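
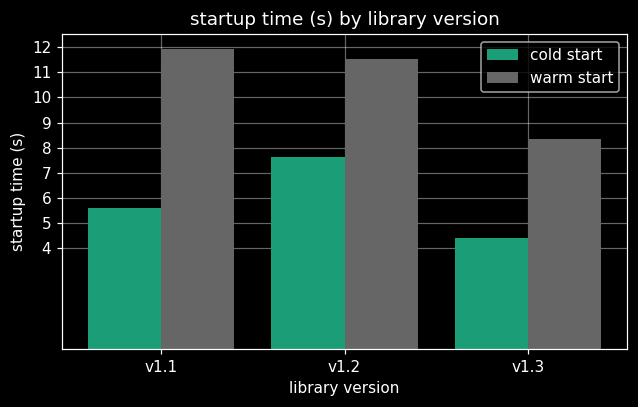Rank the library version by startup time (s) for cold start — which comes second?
v1.1

Top 3 for cold start: v1.2 ≈ 8, v1.1 ≈ 6, v1.3 ≈ 4.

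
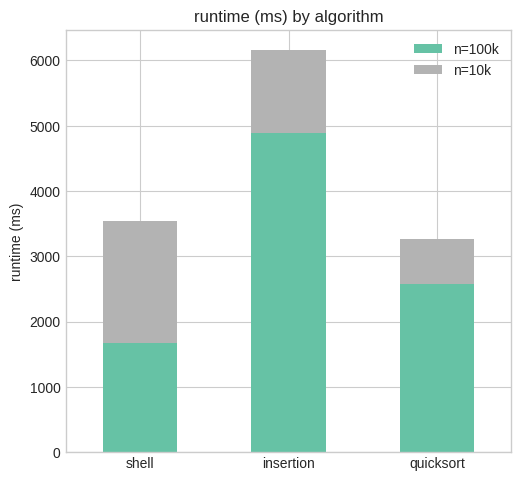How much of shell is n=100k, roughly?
n=100k top ≈ 2000, bottom ≈ 0; segment ≈ 2000.

≈ 2000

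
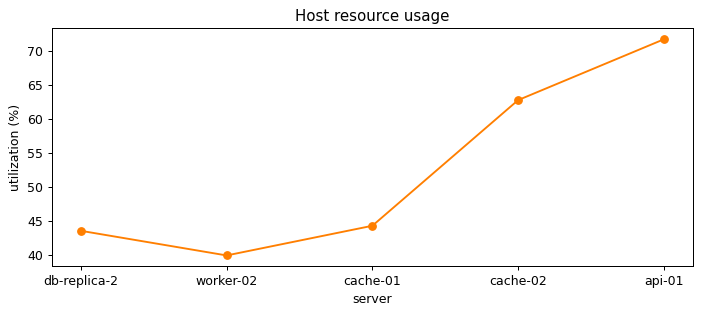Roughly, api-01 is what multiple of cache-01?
api-01 ≈ 70, cache-01 ≈ 45; 70/45 ≈ 1.56.

≈ 1.56×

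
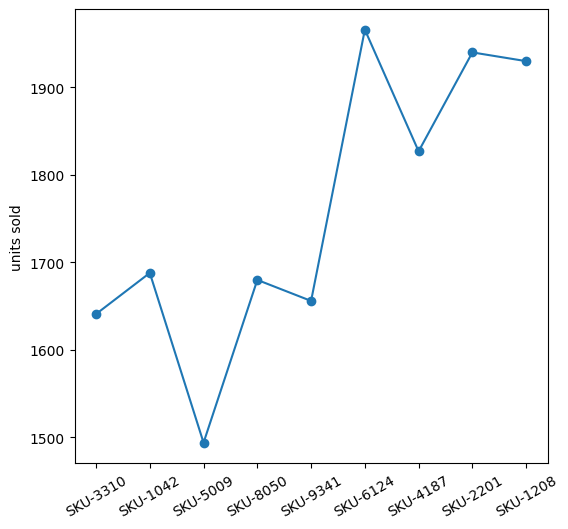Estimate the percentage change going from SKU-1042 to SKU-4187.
SKU-1042 ≈ 1700, SKU-4187 ≈ 1850; (1850 − 1700) / 1700 ≈ +8.8%.

≈ +8.8%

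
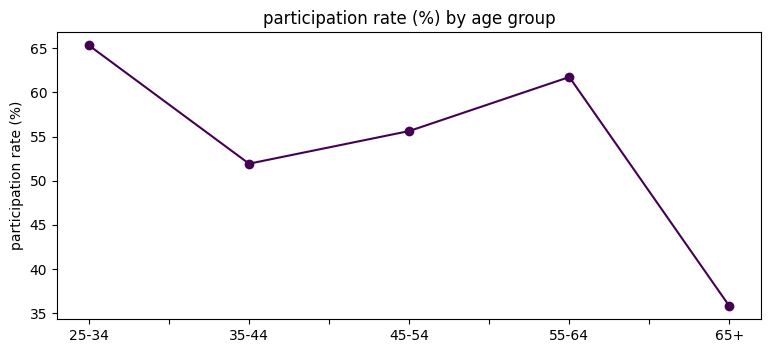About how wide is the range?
≈ 30

Max 25-34 ≈ 65, min 65+ ≈ 35; range ≈ 30.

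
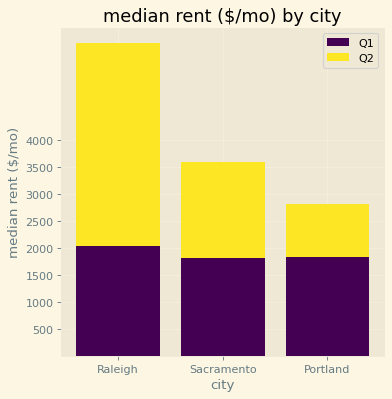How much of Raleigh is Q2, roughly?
Q2 top ≈ 6000, bottom ≈ 2000; segment ≈ 4000.

≈ 4000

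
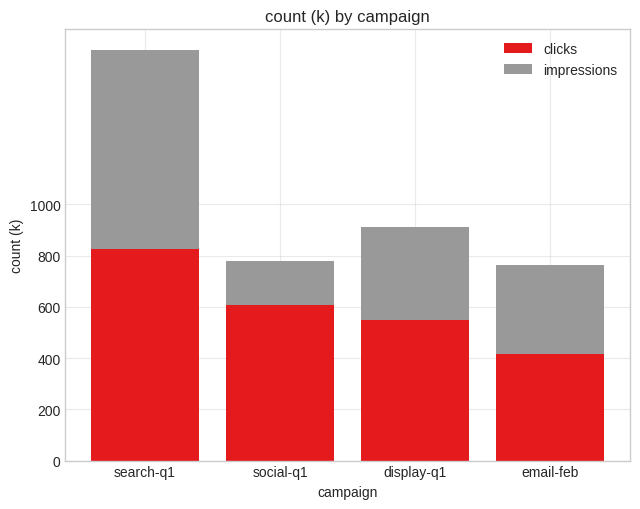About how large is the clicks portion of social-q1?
clicks top ≈ 600, bottom ≈ 0; segment ≈ 600.

≈ 600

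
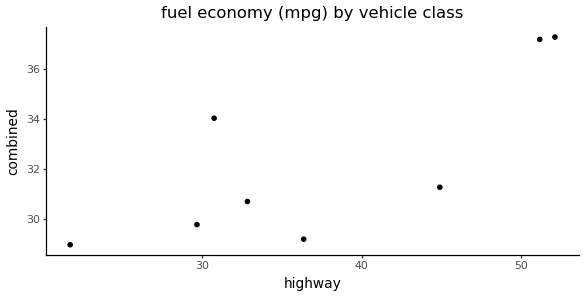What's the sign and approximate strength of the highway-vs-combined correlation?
positive, strong

Points are positively correlated; strong (|r| ≈ 0.8).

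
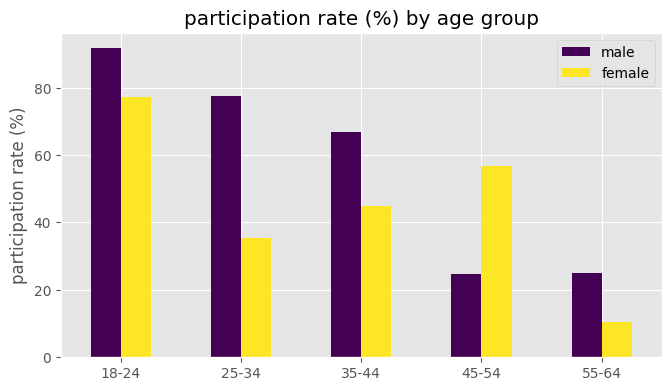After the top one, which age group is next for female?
45-54

Top 3 for female: 18-24 ≈ 80, 45-54 ≈ 60, 35-44 ≈ 40.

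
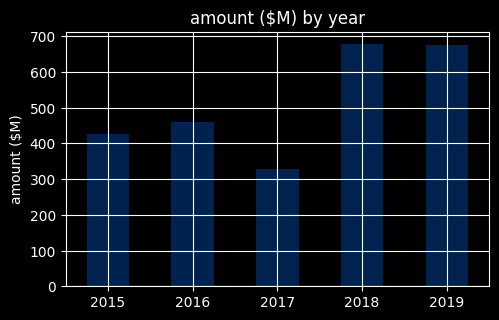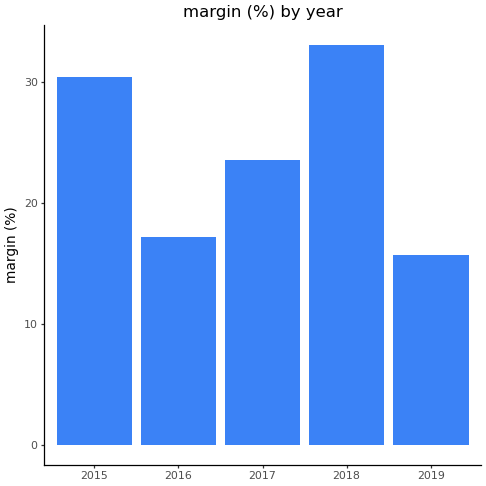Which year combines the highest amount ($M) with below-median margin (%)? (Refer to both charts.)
2019

Chart 2 median margin (%) ≈ 25; below-median years: 2016, 2019. Among those, 2019 has the highest amount ($M) (≈ 700).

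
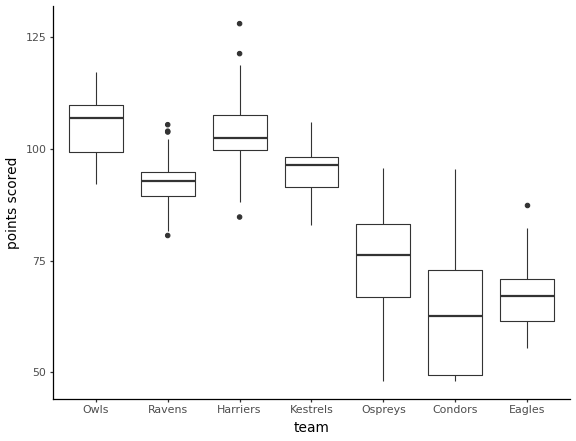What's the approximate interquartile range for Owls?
≈ 10

Q3 ≈ 110, Q1 ≈ 100; IQR ≈ 10.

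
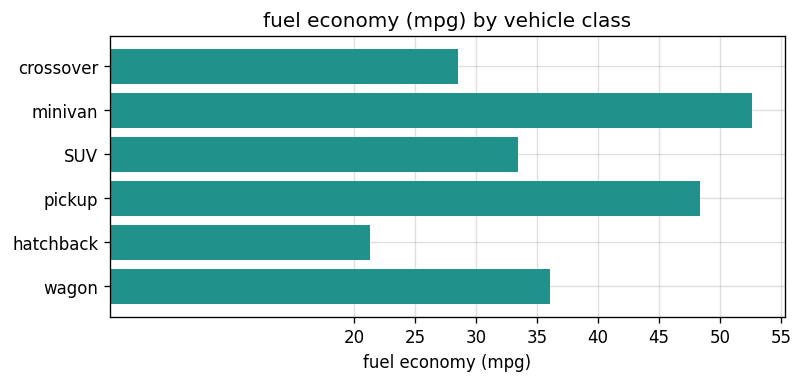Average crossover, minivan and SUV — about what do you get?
≈ 40

(30 + 55 + 35) / 3 ≈ 40.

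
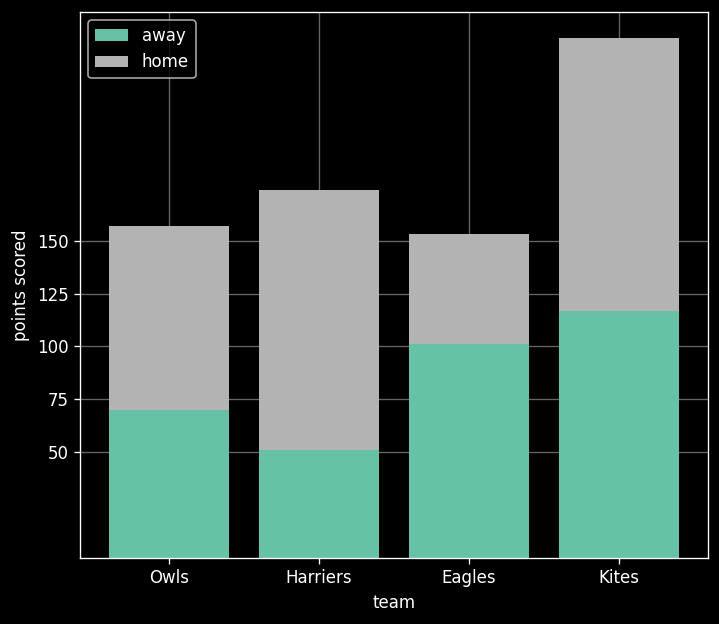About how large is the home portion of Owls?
home top ≈ 150, bottom ≈ 75; segment ≈ 75.

≈ 75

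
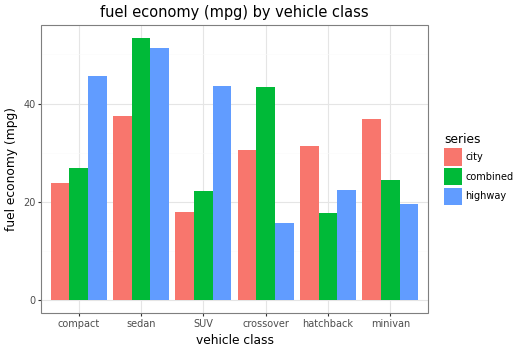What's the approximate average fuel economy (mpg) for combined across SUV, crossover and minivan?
≈ 30

(20 + 45 + 25) / 3 ≈ 30.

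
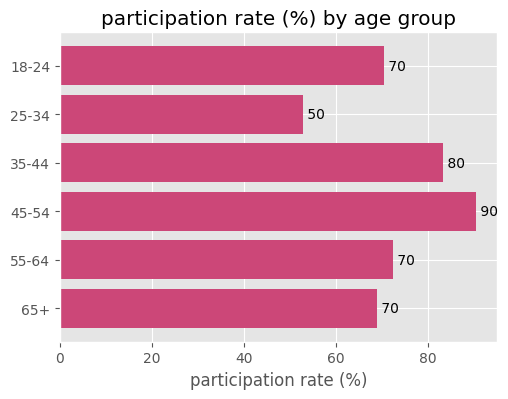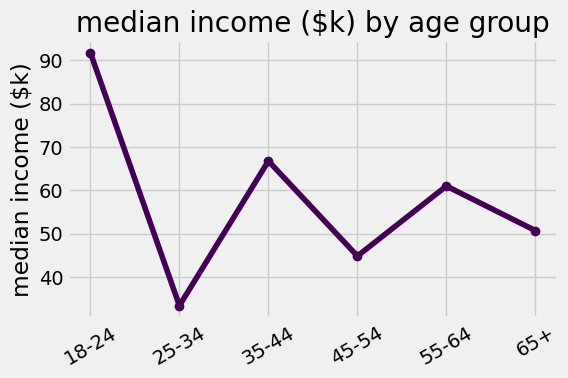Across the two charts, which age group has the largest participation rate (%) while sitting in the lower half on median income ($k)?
45-54

Chart 2 median median income ($k) ≈ 60; below-median age groups: 25-34, 45-54, 65+. Among those, 45-54 has the highest participation rate (%) (≈ 90).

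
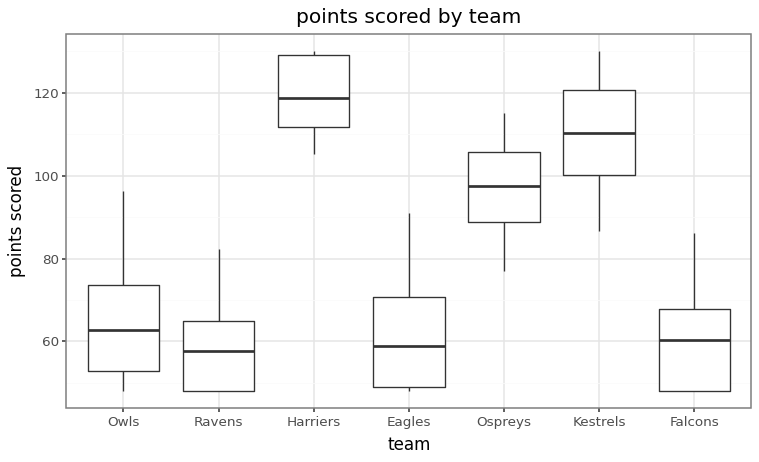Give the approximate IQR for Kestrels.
Q3 ≈ 120, Q1 ≈ 100; IQR ≈ 20.

≈ 20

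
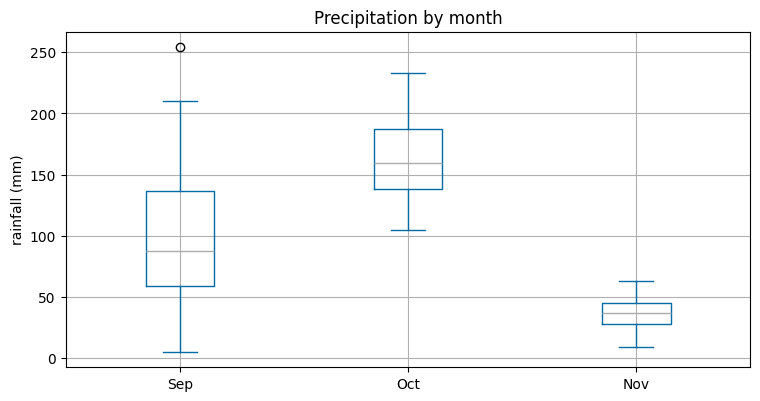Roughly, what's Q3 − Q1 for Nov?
≈ 20

Q3 ≈ 50, Q1 ≈ 30; IQR ≈ 20.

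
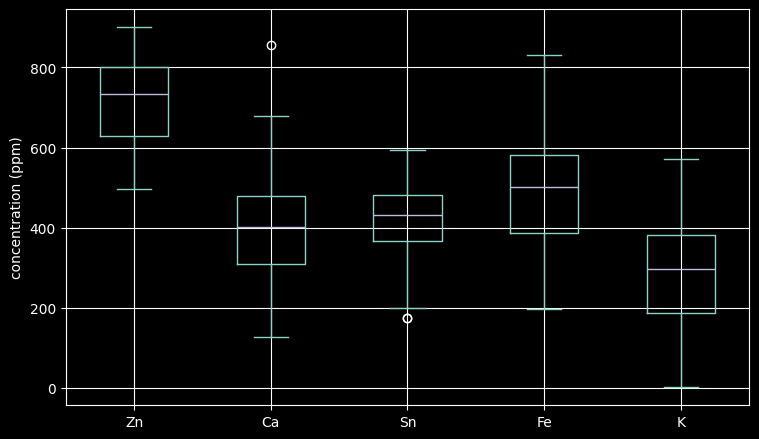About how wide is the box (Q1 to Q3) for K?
Q3 ≈ 400, Q1 ≈ 200; IQR ≈ 200.

≈ 200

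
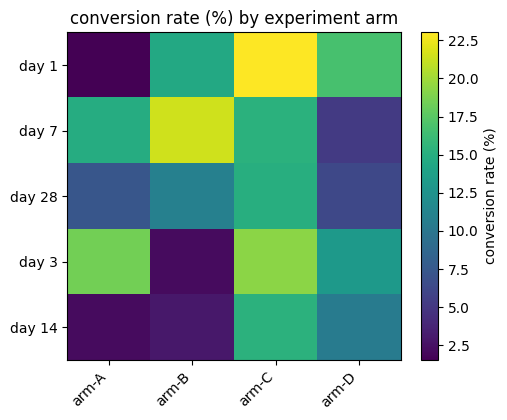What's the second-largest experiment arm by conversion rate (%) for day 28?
arm-B

Top 3 for day 28: arm-C ≈ 16, arm-B ≈ 10, arm-A ≈ 8.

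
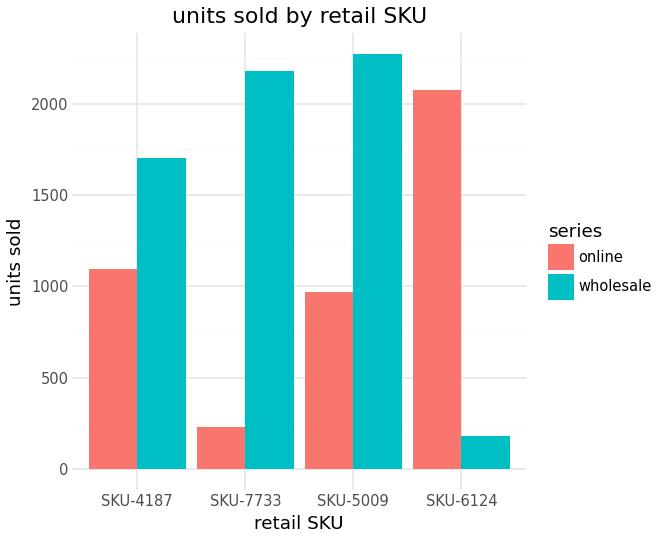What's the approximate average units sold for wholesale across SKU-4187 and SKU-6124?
(1800 + 200) / 2 ≈ 1000.

≈ 1000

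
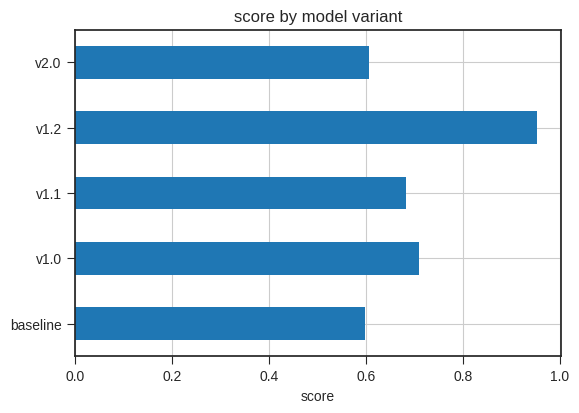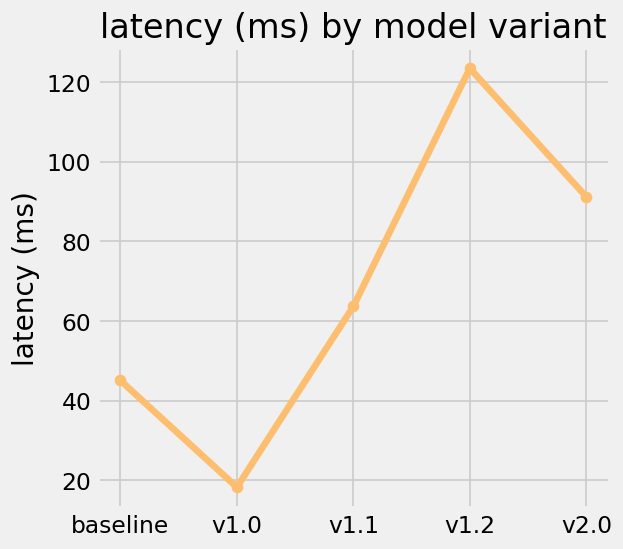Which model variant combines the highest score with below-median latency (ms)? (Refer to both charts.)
Chart 2 median latency (ms) ≈ 60; below-median model variants: baseline, v1.0. Among those, v1.0 has the highest score (≈ 0.7).

v1.0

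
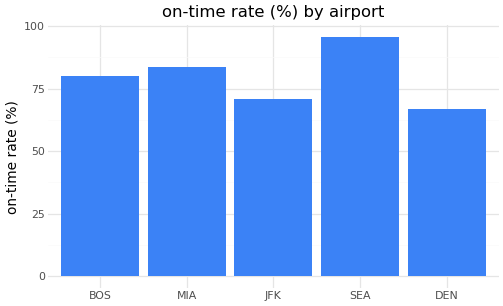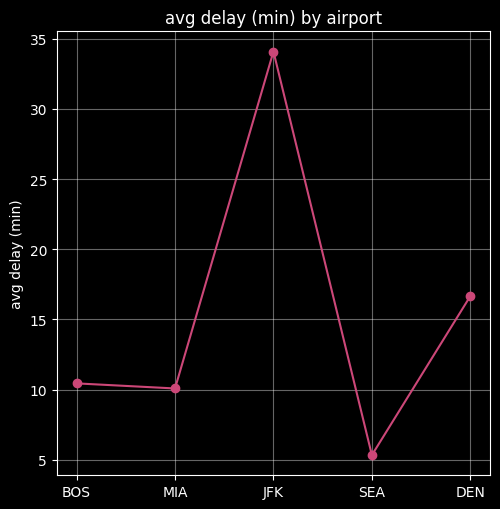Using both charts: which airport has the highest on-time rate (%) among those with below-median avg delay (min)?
Chart 2 median avg delay (min) ≈ 10; below-median airports: MIA, SEA. Among those, SEA has the highest on-time rate (%) (≈ 100).

SEA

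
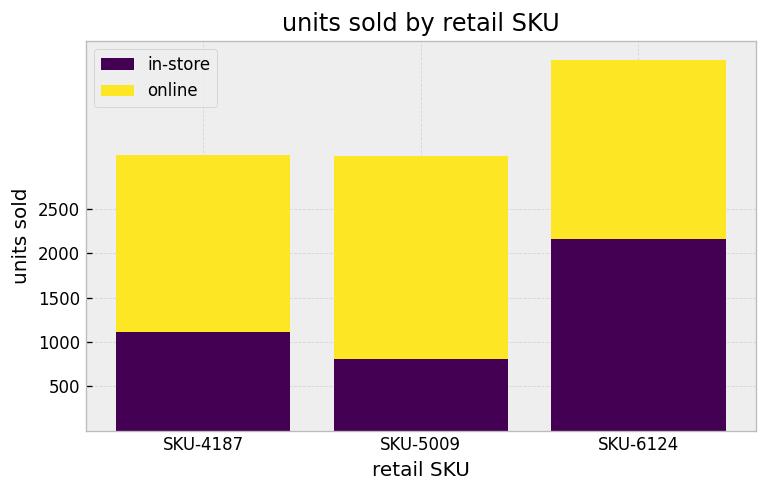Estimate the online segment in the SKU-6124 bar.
online top ≈ 4000, bottom ≈ 2000; segment ≈ 2000.

≈ 2000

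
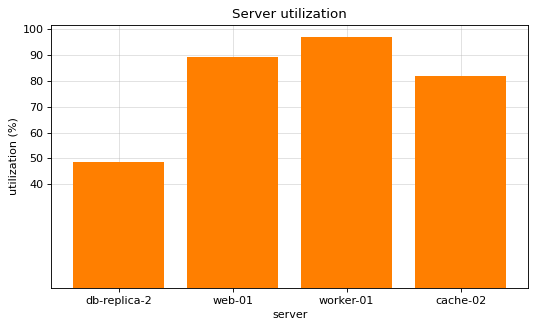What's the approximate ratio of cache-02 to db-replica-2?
cache-02 ≈ 80, db-replica-2 ≈ 50; 80/50 ≈ 1.6.

≈ 1.6×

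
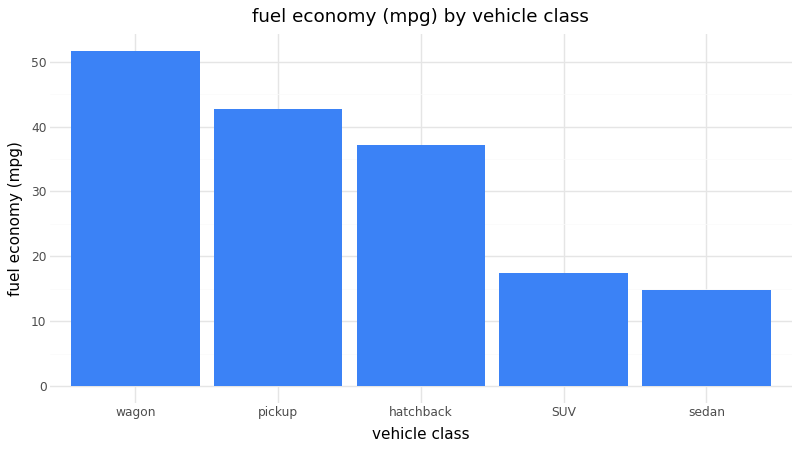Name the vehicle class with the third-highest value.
Top 4: wagon ≈ 50, pickup ≈ 45, hatchback ≈ 35, SUV ≈ 15.

hatchback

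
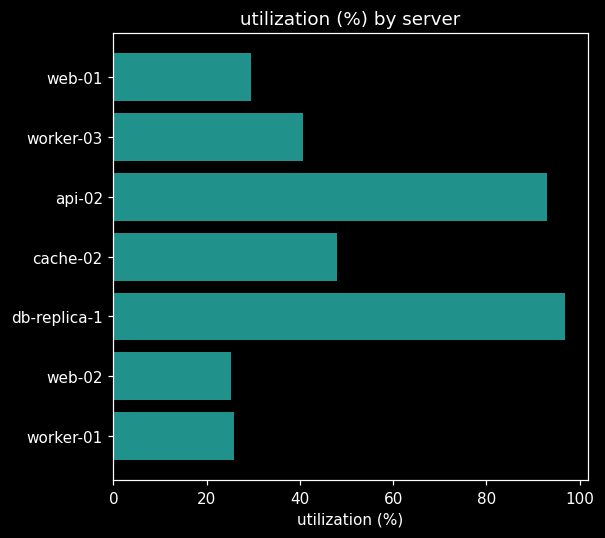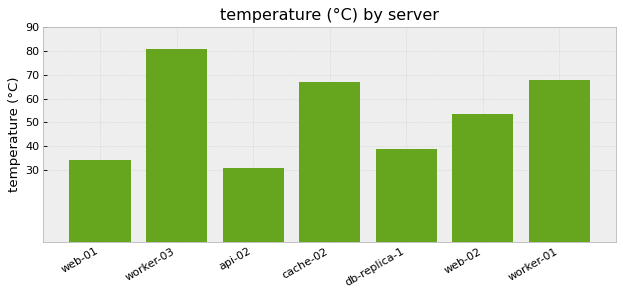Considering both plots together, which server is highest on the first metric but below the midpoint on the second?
db-replica-1

Chart 2 median temperature (°C) ≈ 50; below-median servers: web-01, api-02, db-replica-1. Among those, db-replica-1 has the highest utilization (%) (≈ 100).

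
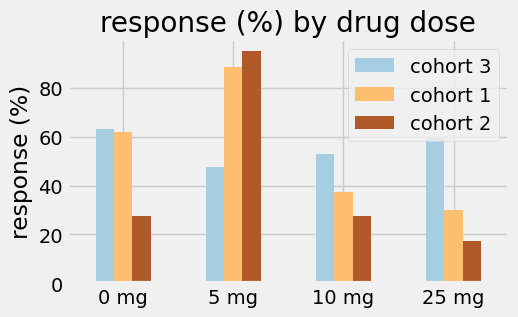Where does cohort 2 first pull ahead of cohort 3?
5 mg

0 mg: cohort 2 ≈ 30 vs cohort 3 ≈ 60 (not yet); 5 mg: cohort 2 ≈ 100 vs cohort 3 ≈ 50 (first crossover).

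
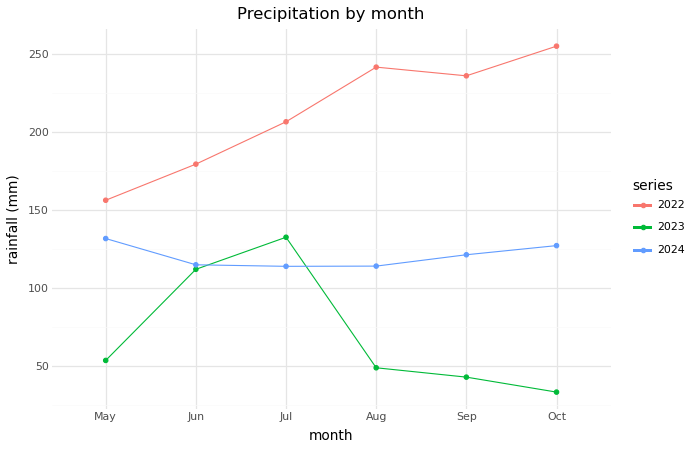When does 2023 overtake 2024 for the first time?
Jul

Jun: 2023 ≈ 120 vs 2024 ≈ 120 (not yet); Jul: 2023 ≈ 140 vs 2024 ≈ 120 (first crossover).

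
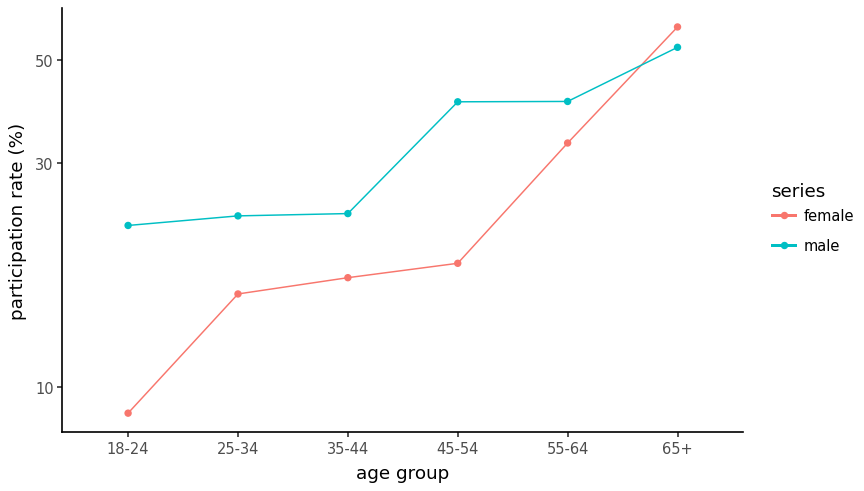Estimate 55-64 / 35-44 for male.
≈ 1.6×

55-64 ≈ 40, 35-44 ≈ 25; 40/25 ≈ 1.6.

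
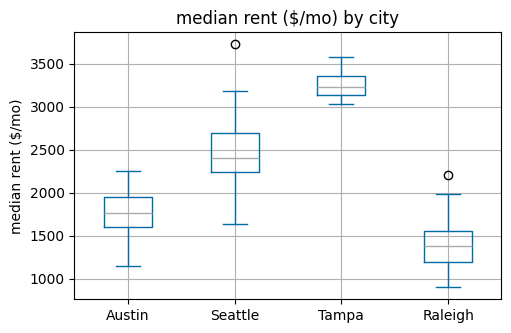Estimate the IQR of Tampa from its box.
Q3 ≈ 3400, Q1 ≈ 3200; IQR ≈ 200.

≈ 200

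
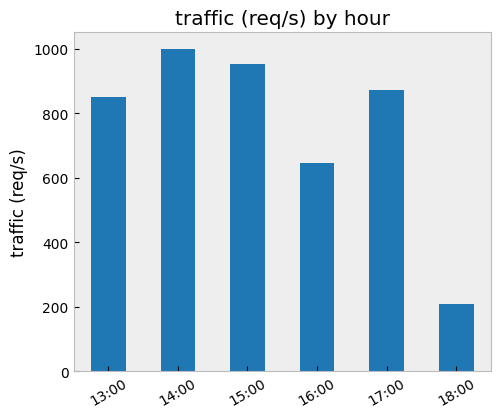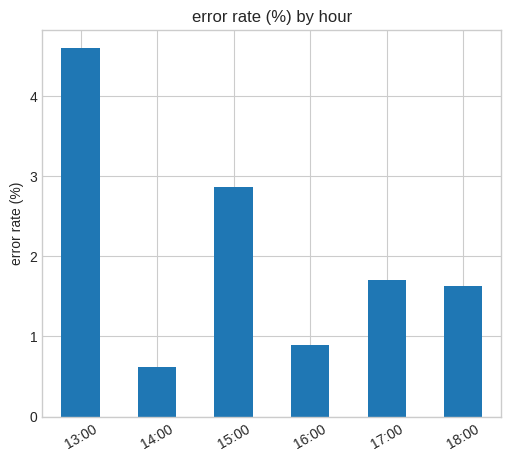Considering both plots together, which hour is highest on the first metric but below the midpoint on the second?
Chart 2 median error rate (%) ≈ 1.5; below-median hours: 14:00, 16:00, 18:00. Among those, 14:00 has the highest traffic (req/s) (≈ 1000).

14:00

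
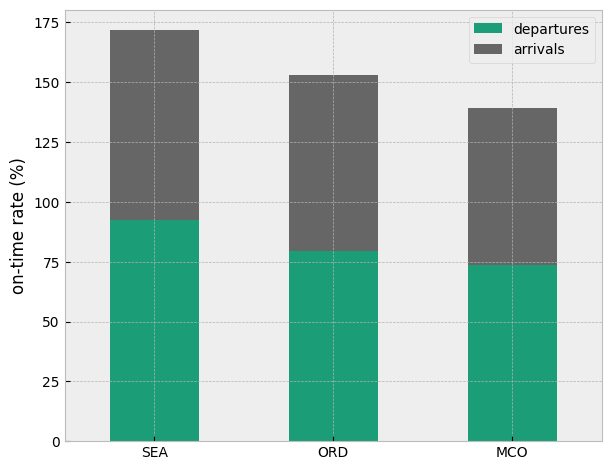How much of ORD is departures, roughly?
≈ 80

departures top ≈ 80, bottom ≈ 0; segment ≈ 80.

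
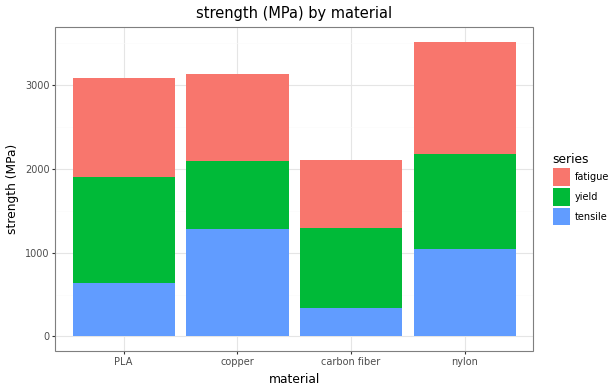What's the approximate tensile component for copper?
tensile top ≈ 1500, bottom ≈ 0; segment ≈ 1500.

≈ 1500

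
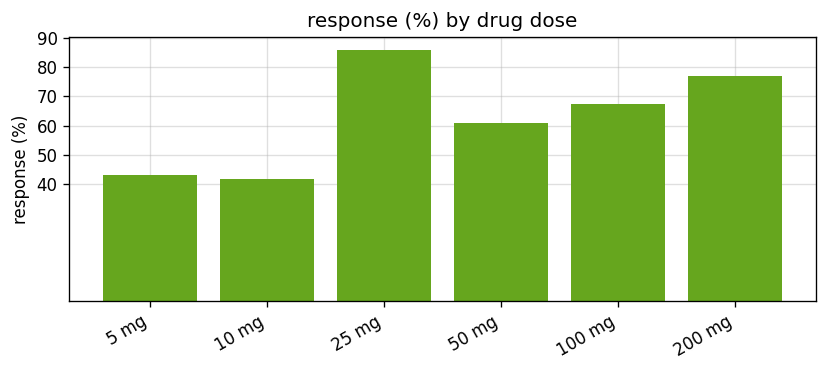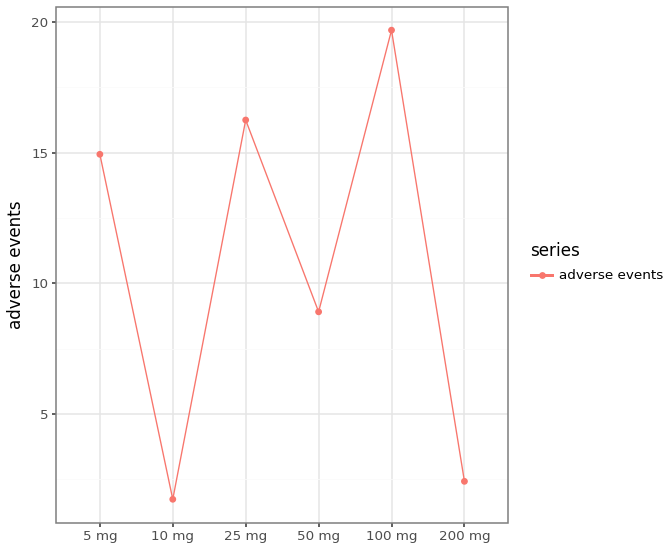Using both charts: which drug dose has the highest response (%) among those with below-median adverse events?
Chart 2 median adverse events ≈ 12; below-median drug doses: 10 mg, 50 mg, 200 mg. Among those, 200 mg has the highest response (%) (≈ 80).

200 mg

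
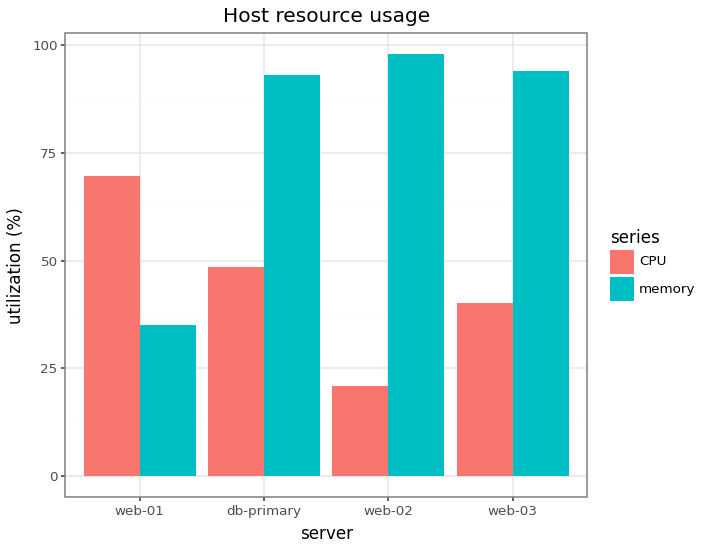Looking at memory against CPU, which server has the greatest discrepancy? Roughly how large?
web-02, ≈ 80 %

web-02: memory ≈ 100, CPU ≈ 20 → gap ≈ 80. Next-largest (web-03) is only ≈ 50.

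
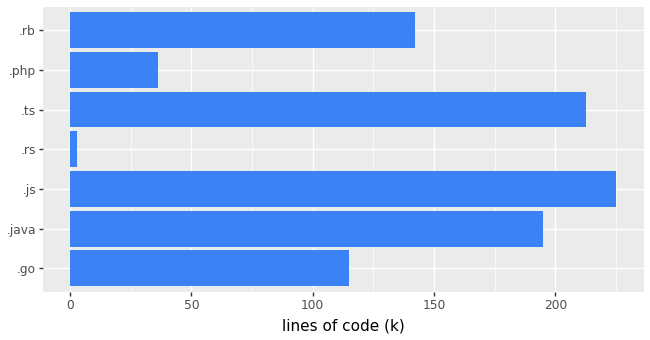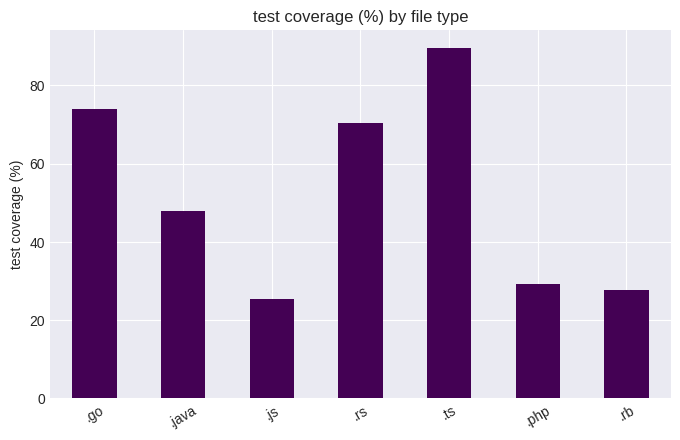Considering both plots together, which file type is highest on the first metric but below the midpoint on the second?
Chart 2 median test coverage (%) ≈ 50; below-median file types: .js, .php, .rb. Among those, .js has the highest lines of code (k) (≈ 225).

.js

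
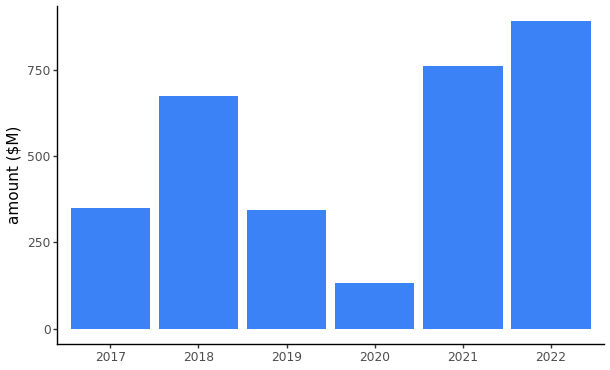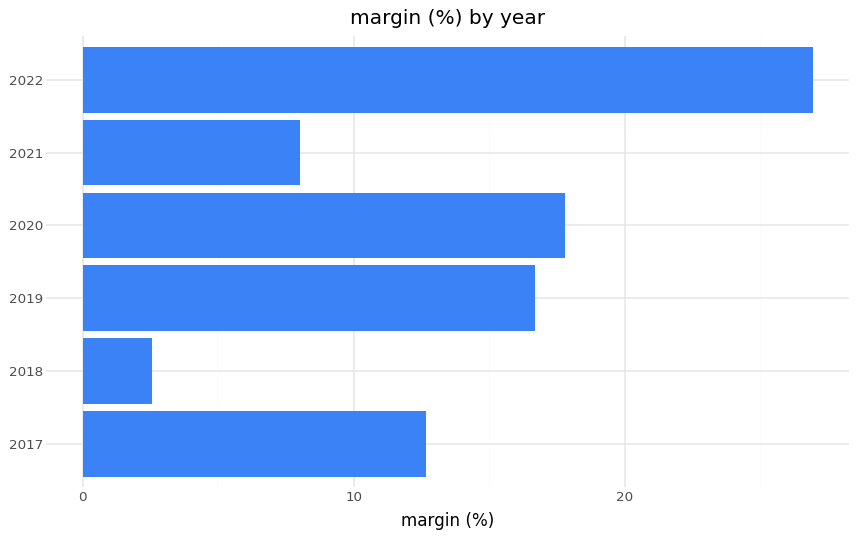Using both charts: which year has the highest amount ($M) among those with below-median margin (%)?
Chart 2 median margin (%) ≈ 15; below-median years: 2017, 2018, 2021. Among those, 2021 has the highest amount ($M) (≈ 800).

2021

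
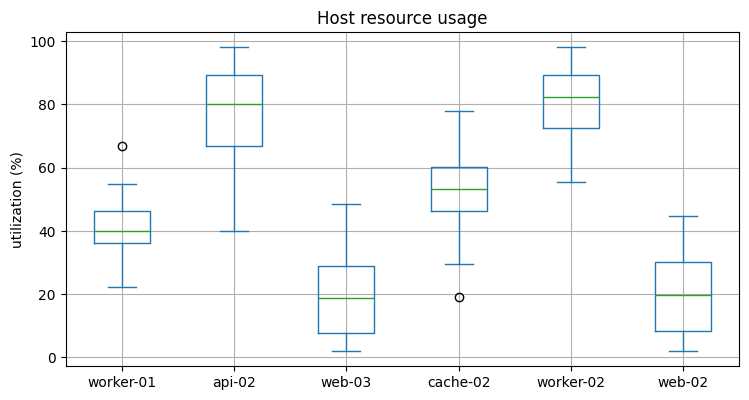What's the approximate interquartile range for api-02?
≈ 20

Q3 ≈ 90, Q1 ≈ 70; IQR ≈ 20.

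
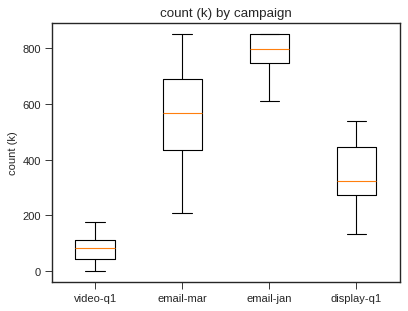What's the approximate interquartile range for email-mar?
Q3 ≈ 700, Q1 ≈ 400; IQR ≈ 300.

≈ 300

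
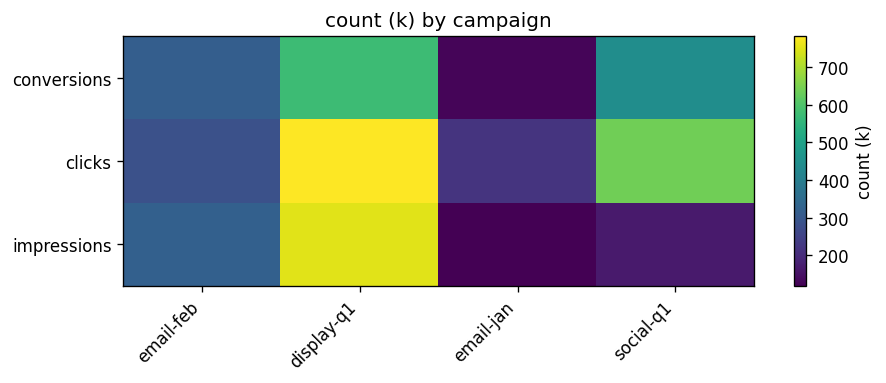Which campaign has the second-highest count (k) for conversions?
social-q1

Top 3 for conversions: display-q1 ≈ 600, social-q1 ≈ 400, email-feb ≈ 300.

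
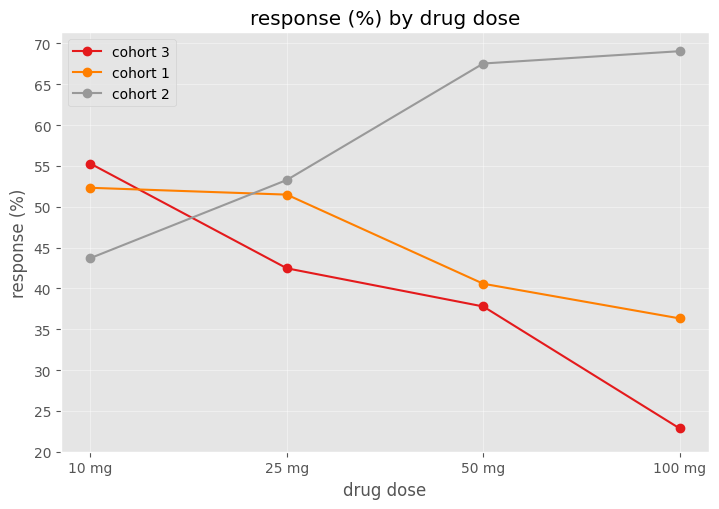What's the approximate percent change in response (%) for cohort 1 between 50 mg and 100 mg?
50 mg ≈ 40, 100 mg ≈ 35; (35 − 40) / 40 ≈ -12.5%.

≈ -12.5%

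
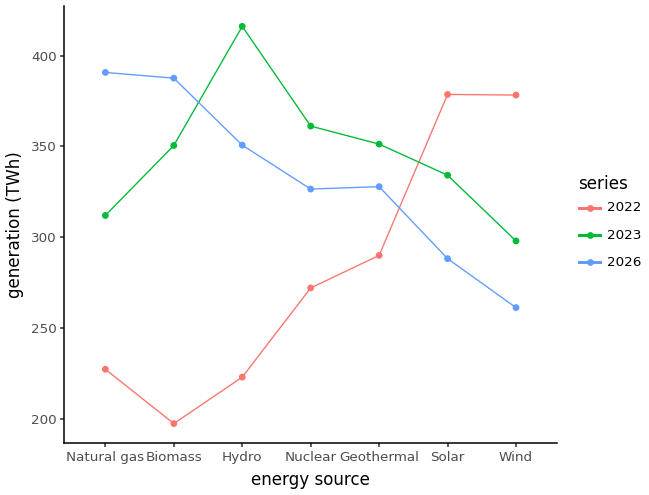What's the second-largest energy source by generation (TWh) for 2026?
Top 3 for 2026: Natural gas ≈ 400, Biomass ≈ 380, Hydro ≈ 360.

Biomass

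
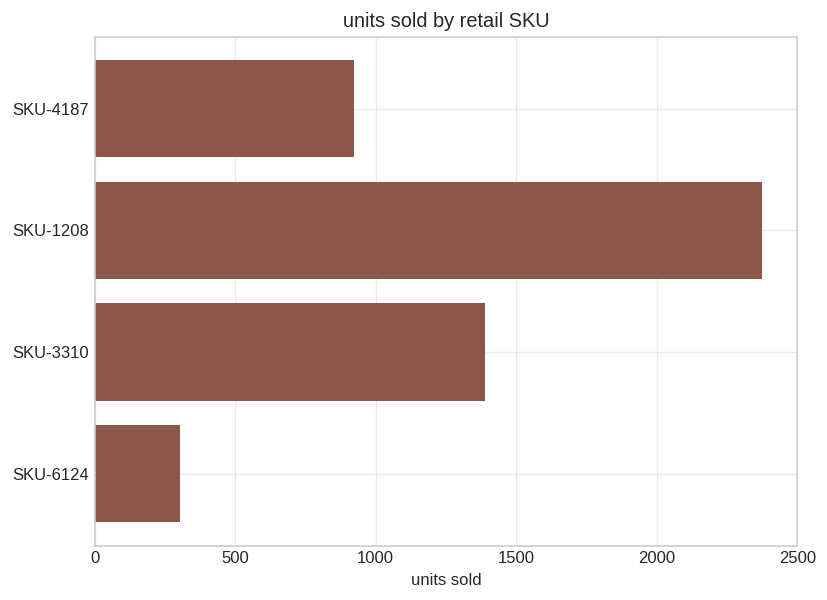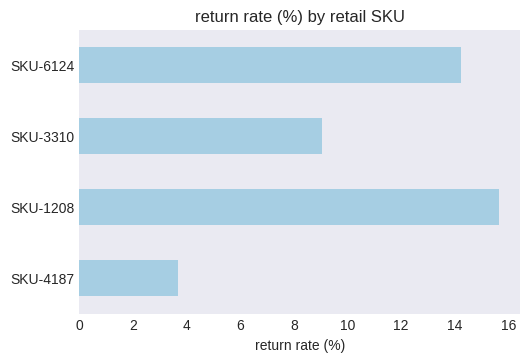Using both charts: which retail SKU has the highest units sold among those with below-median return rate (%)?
SKU-3310

Chart 2 median return rate (%) ≈ 12; below-median retail SKUs: SKU-4187, SKU-3310. Among those, SKU-3310 has the highest units sold (≈ 1500).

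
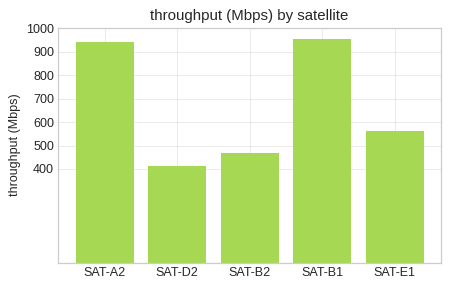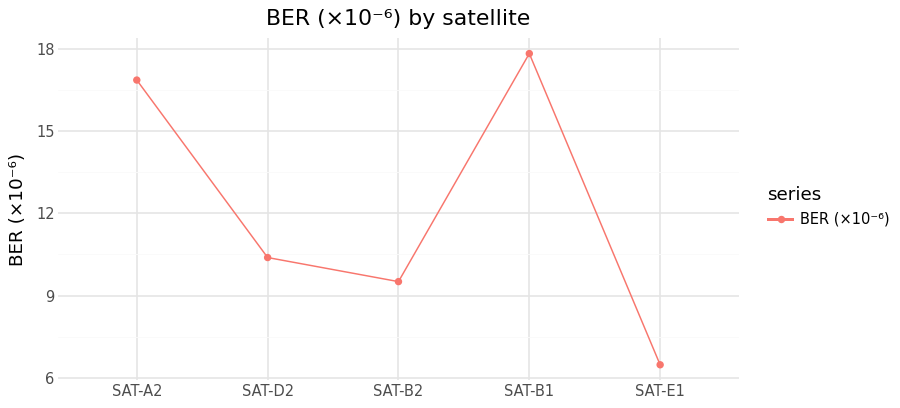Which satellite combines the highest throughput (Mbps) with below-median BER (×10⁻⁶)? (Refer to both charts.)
SAT-E1

Chart 2 median BER (×10⁻⁶) ≈ 10; below-median satellites: SAT-B2, SAT-E1. Among those, SAT-E1 has the highest throughput (Mbps) (≈ 600).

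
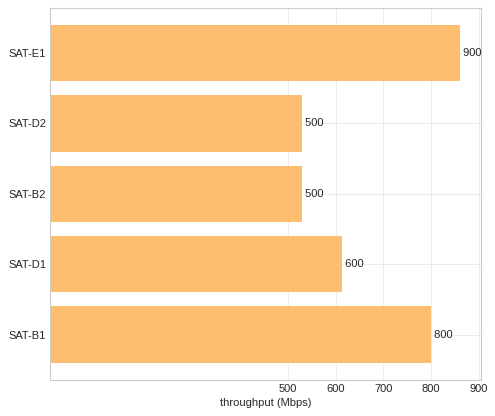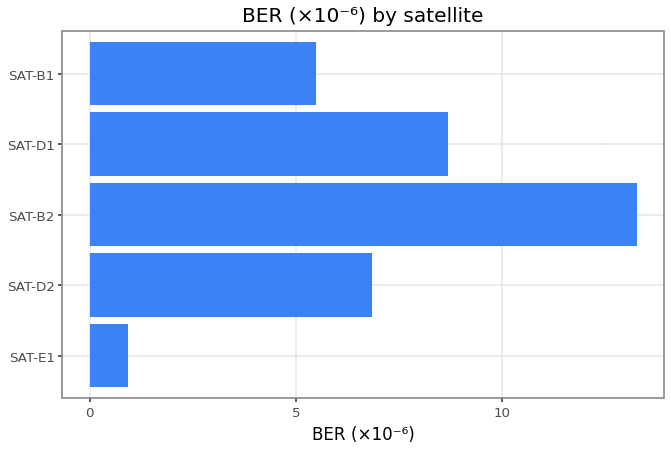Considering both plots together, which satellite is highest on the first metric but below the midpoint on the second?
SAT-E1

Chart 2 median BER (×10⁻⁶) ≈ 6; below-median satellites: SAT-E1, SAT-B1. Among those, SAT-E1 has the highest throughput (Mbps) (≈ 900).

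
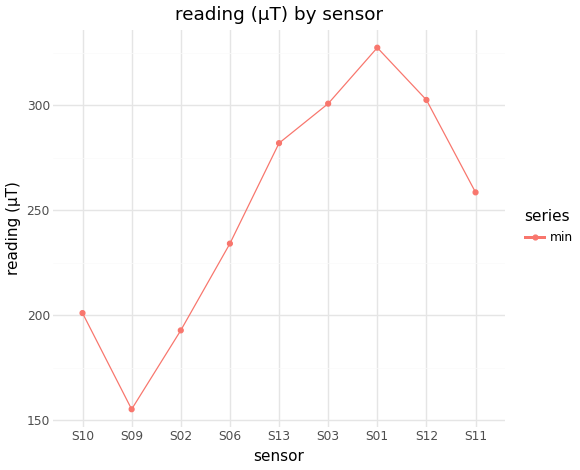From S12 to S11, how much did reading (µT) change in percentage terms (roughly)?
≈ -13.3%

S12 ≈ 300, S11 ≈ 260; (260 − 300) / 300 ≈ -13.3%.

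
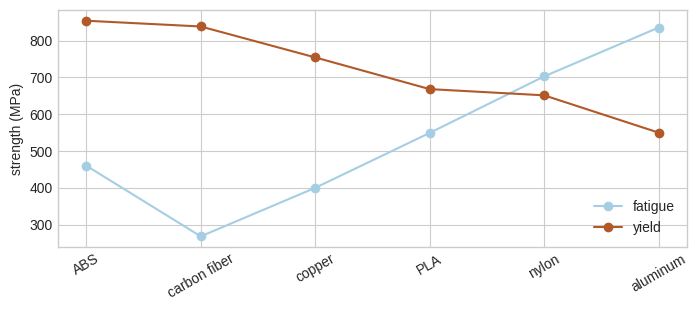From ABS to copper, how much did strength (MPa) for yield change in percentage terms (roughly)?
ABS ≈ 850, copper ≈ 750; (750 − 850) / 850 ≈ -11.8%.

≈ -11.8%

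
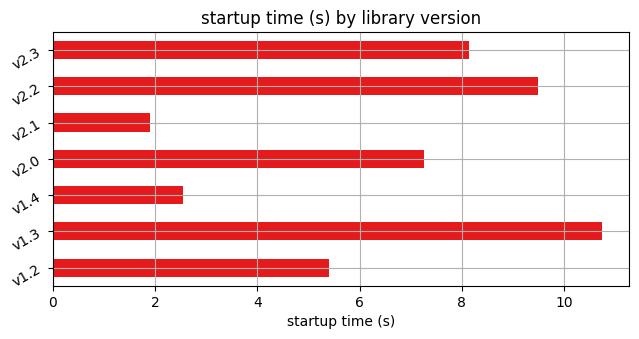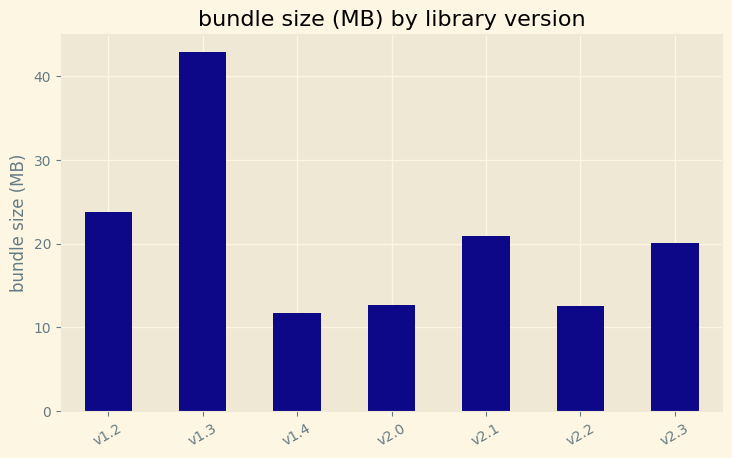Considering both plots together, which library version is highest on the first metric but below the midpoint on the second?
Chart 2 median bundle size (MB) ≈ 20; below-median library versions: v1.4, v2.0, v2.2. Among those, v2.2 has the highest startup time (s) (≈ 9).

v2.2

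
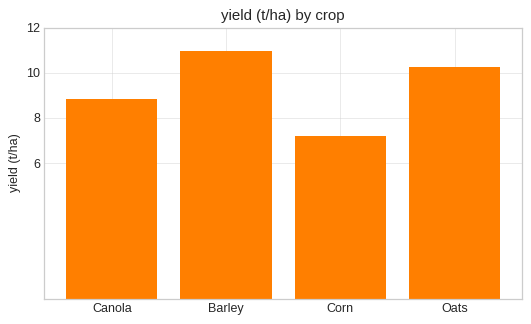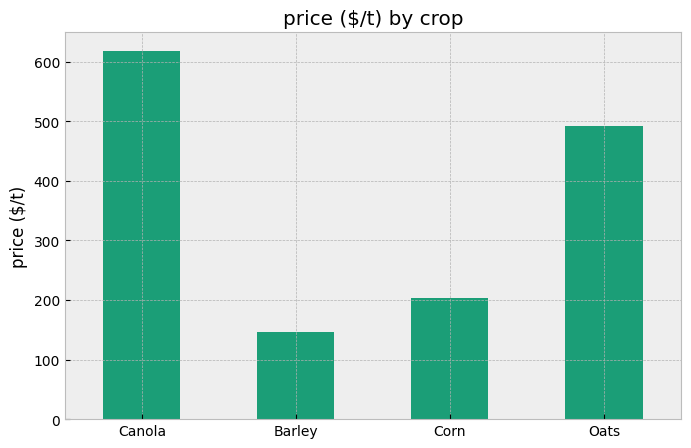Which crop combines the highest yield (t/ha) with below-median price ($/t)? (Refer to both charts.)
Chart 2 median price ($/t) ≈ 300; below-median crops: Barley, Corn. Among those, Barley has the highest yield (t/ha) (≈ 10).

Barley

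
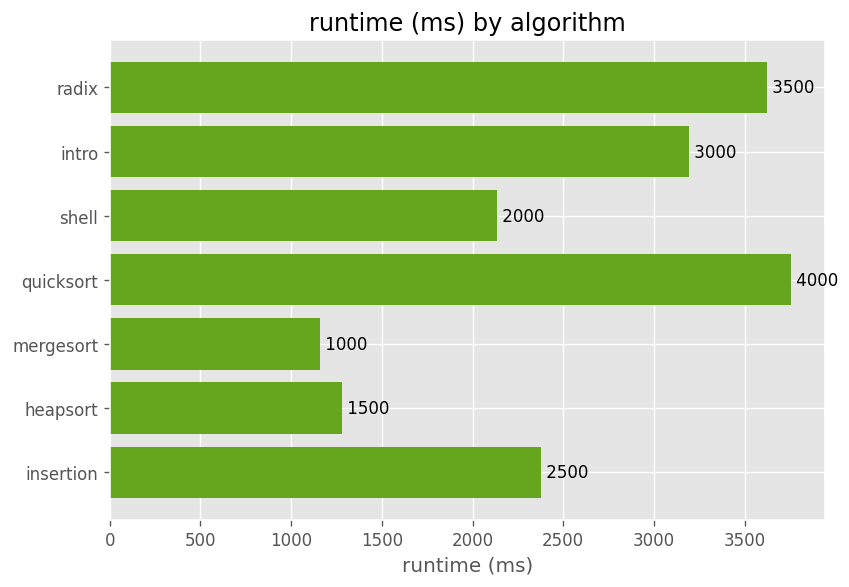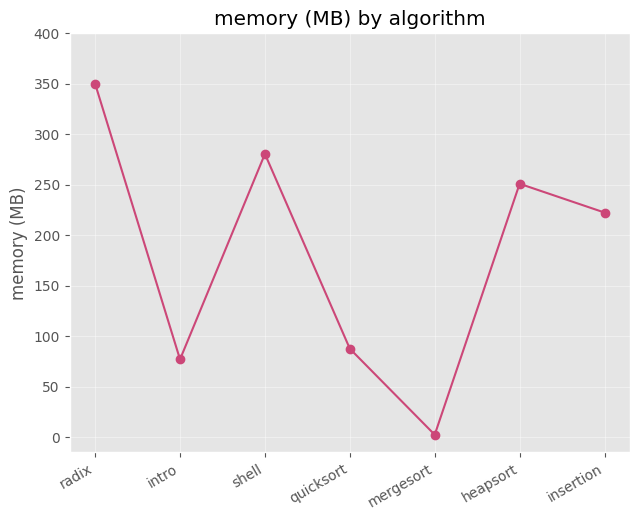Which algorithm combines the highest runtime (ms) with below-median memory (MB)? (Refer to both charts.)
Chart 2 median memory (MB) ≈ 200; below-median algorithms: intro, quicksort, mergesort. Among those, quicksort has the highest runtime (ms) (≈ 4000).

quicksort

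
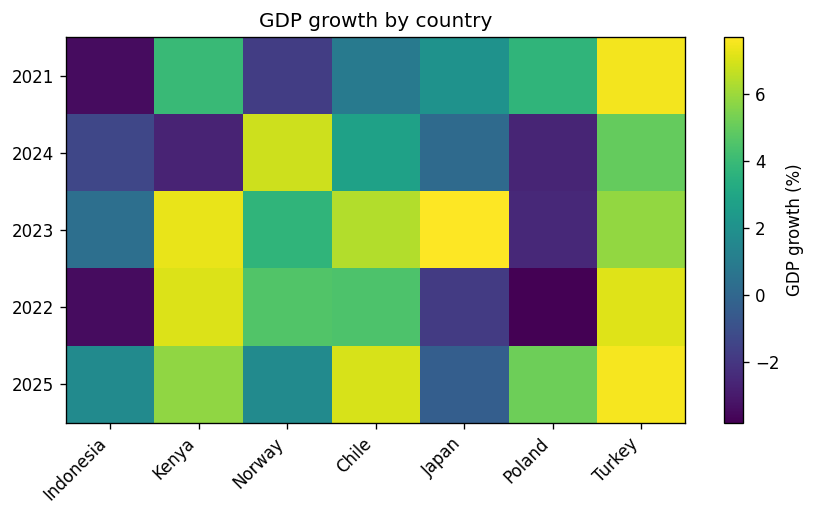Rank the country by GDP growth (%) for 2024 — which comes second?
Turkey

Top 3 for 2024: Norway ≈ 7, Turkey ≈ 5, Chile ≈ 3.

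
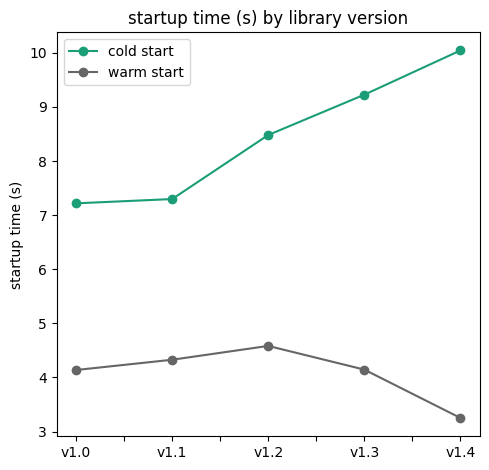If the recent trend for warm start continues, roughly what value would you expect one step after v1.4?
Last three: 5, 4, 3 → slope ≈ -1/step → next ≈ 2.

≈ 2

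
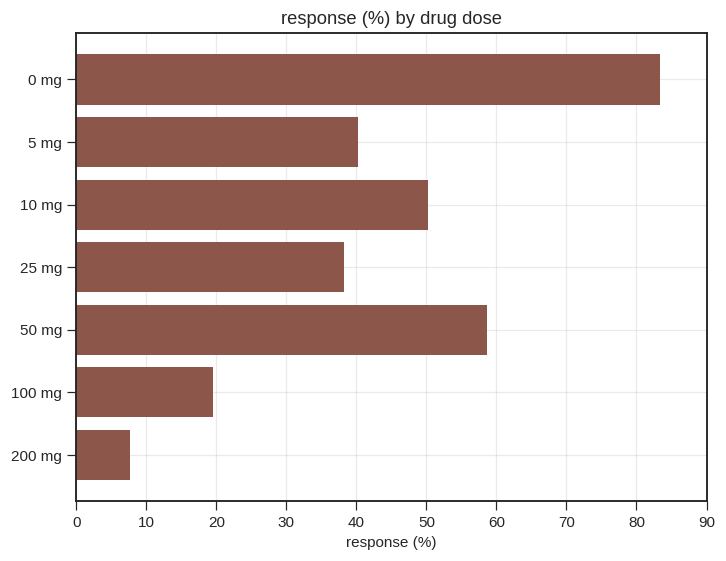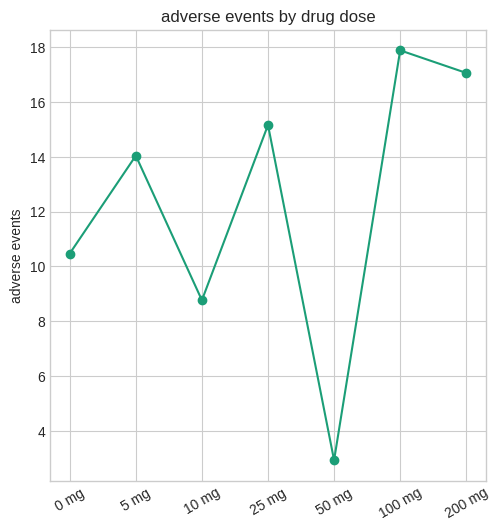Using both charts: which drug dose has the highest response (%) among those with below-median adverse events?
0 mg

Chart 2 median adverse events ≈ 14; below-median drug doses: 0 mg, 10 mg, 50 mg. Among those, 0 mg has the highest response (%) (≈ 80).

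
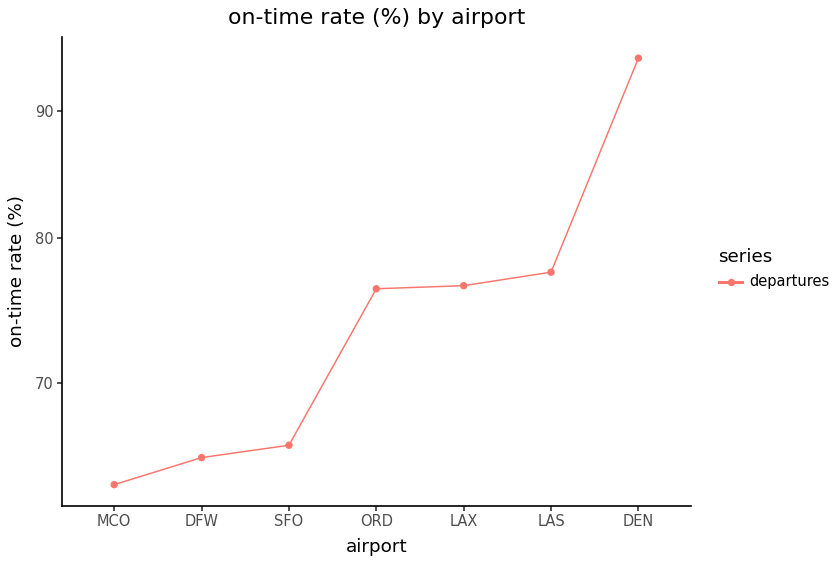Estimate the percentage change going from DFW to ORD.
DFW ≈ 65, ORD ≈ 75; (75 − 65) / 65 ≈ +15.4%.

≈ +15.4%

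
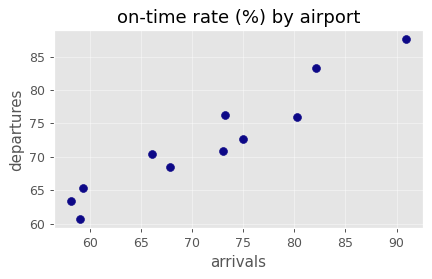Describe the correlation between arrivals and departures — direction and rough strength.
Points are positively correlated; strong (|r| ≈ 1.0).

positive, strong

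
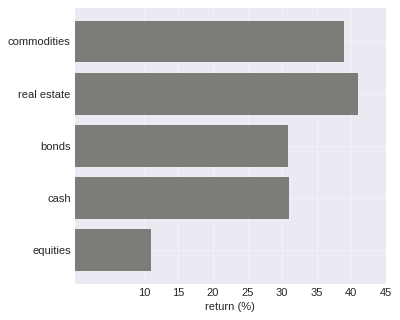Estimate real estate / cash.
real estate ≈ 40, cash ≈ 30; 40/30 ≈ 1.33.

≈ 1.33×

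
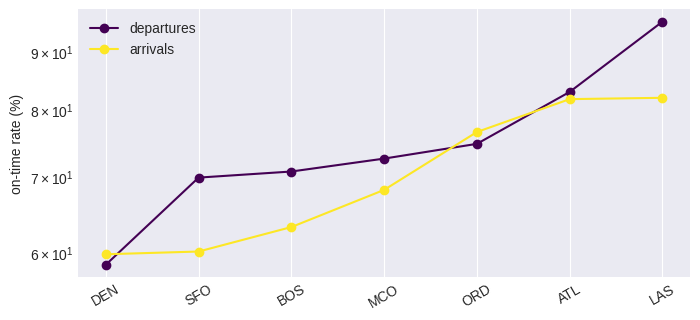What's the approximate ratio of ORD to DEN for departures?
≈ 1.25×

ORD ≈ 75, DEN ≈ 60; 75/60 ≈ 1.25.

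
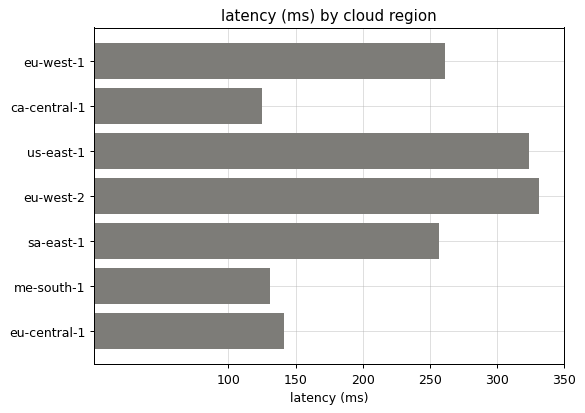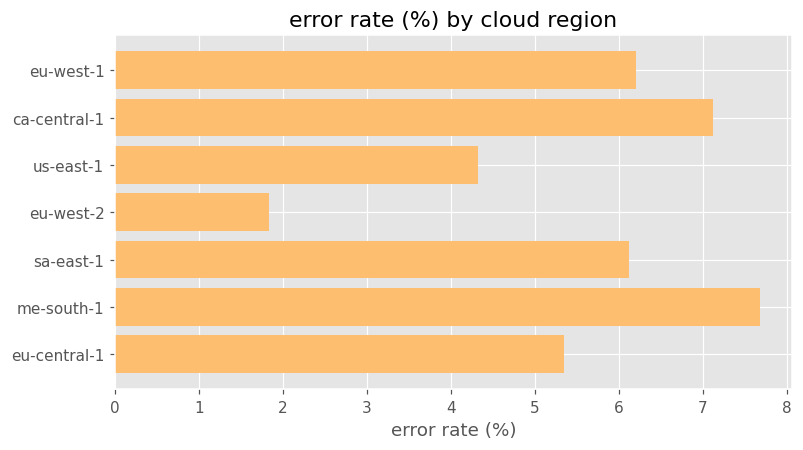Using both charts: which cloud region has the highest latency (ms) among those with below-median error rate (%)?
eu-west-2

Chart 2 median error rate (%) ≈ 6; below-median cloud regions: us-east-1, eu-west-2, eu-central-1. Among those, eu-west-2 has the highest latency (ms) (≈ 350).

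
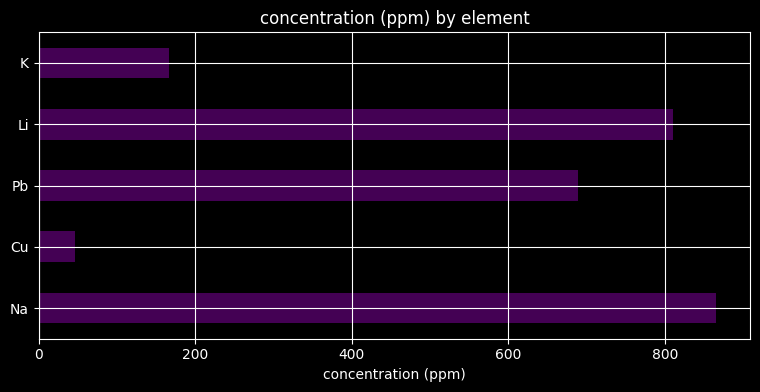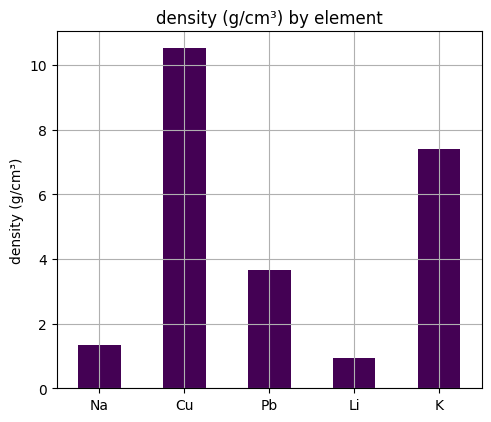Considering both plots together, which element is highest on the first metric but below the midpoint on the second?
Na

Chart 2 median density (g/cm³) ≈ 4; below-median elements: Na, Li. Among those, Na has the highest concentration (ppm) (≈ 900).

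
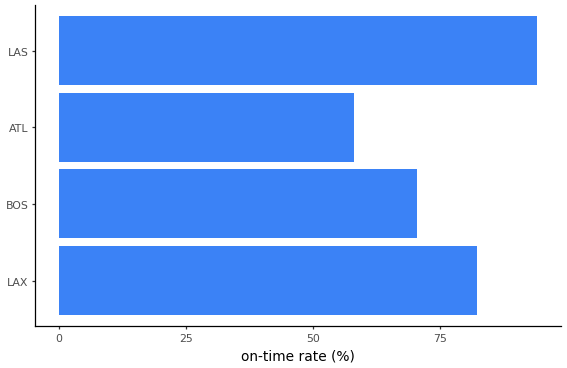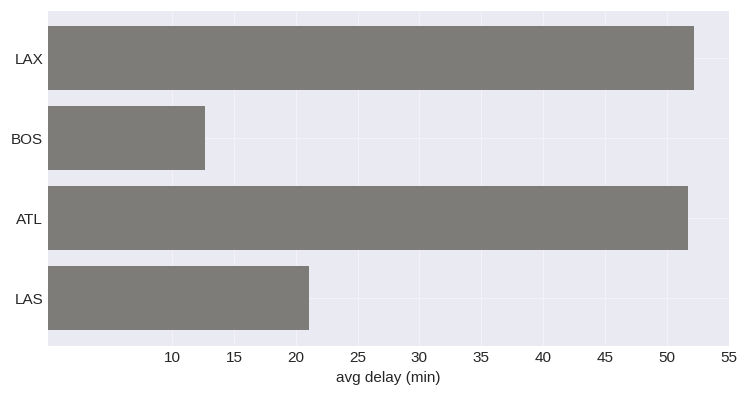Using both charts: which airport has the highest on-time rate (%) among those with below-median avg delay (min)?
LAS

Chart 2 median avg delay (min) ≈ 35; below-median airports: BOS, LAS. Among those, LAS has the highest on-time rate (%) (≈ 90).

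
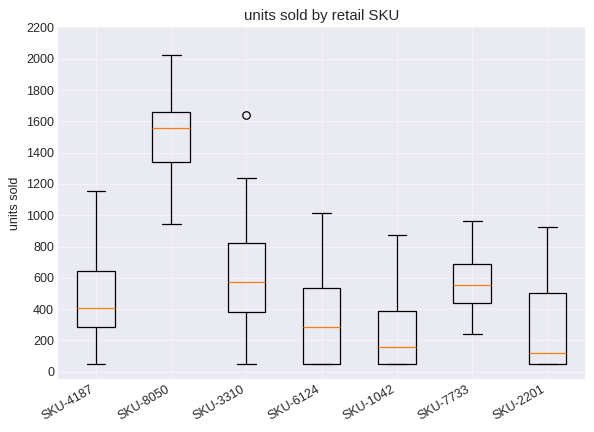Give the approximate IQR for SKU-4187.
≈ 400

Q3 ≈ 600, Q1 ≈ 200; IQR ≈ 400.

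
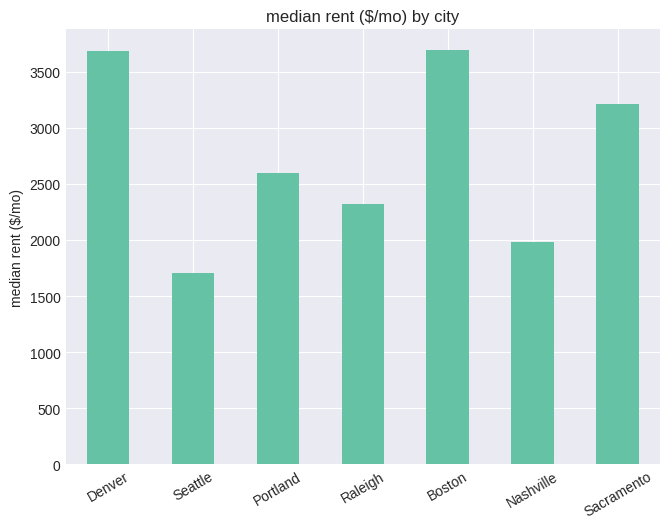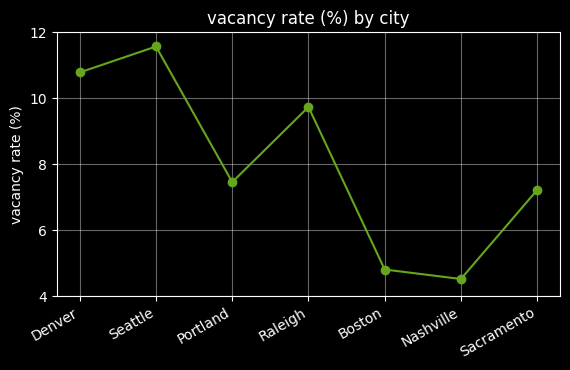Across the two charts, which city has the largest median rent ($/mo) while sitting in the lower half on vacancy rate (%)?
Chart 2 median vacancy rate (%) ≈ 8; below-median cities: Boston, Nashville, Sacramento. Among those, Boston has the highest median rent ($/mo) (≈ 3500).

Boston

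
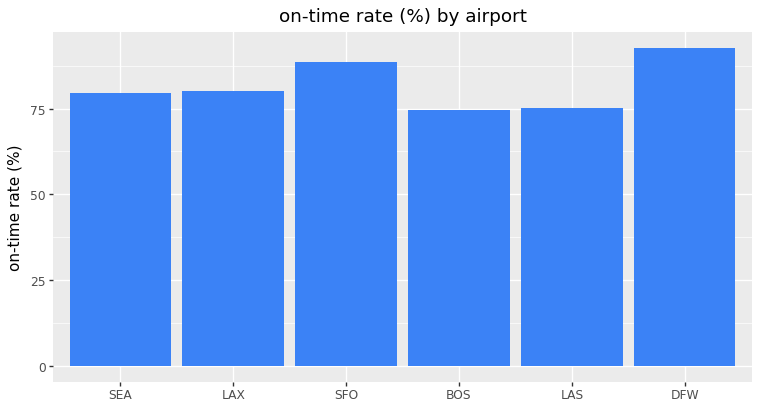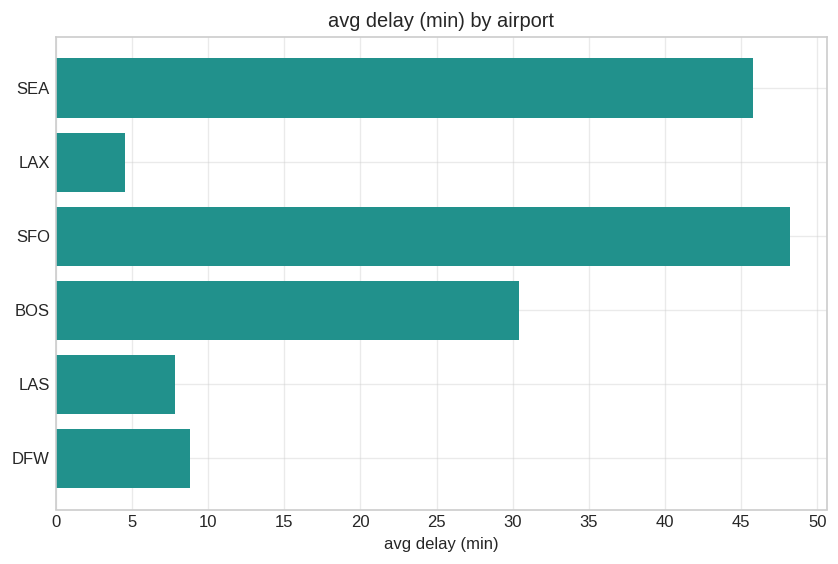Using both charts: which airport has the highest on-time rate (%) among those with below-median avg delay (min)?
Chart 2 median avg delay (min) ≈ 20; below-median airports: LAX, LAS, DFW. Among those, DFW has the highest on-time rate (%) (≈ 90).

DFW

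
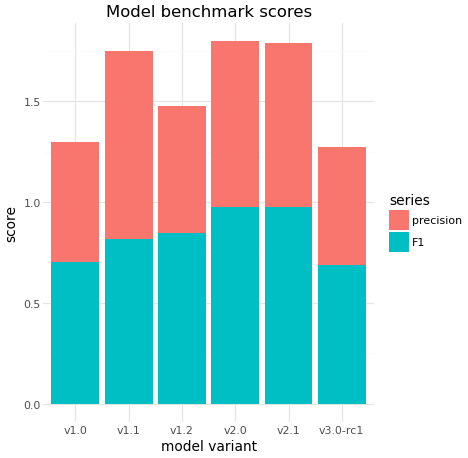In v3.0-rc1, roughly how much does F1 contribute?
F1 top ≈ 0.6, bottom ≈ 0.0; segment ≈ 0.6.

≈ 0.6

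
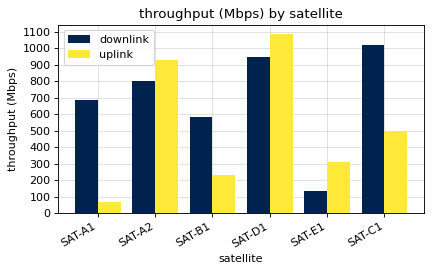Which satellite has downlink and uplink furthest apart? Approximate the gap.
SAT-A1, ≈ 600 Mbps

SAT-A1: downlink ≈ 700, uplink ≈ 100 → gap ≈ 600. Next-largest (SAT-C1) is only ≈ 500.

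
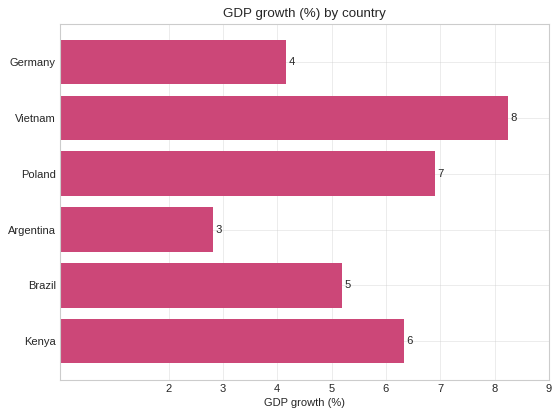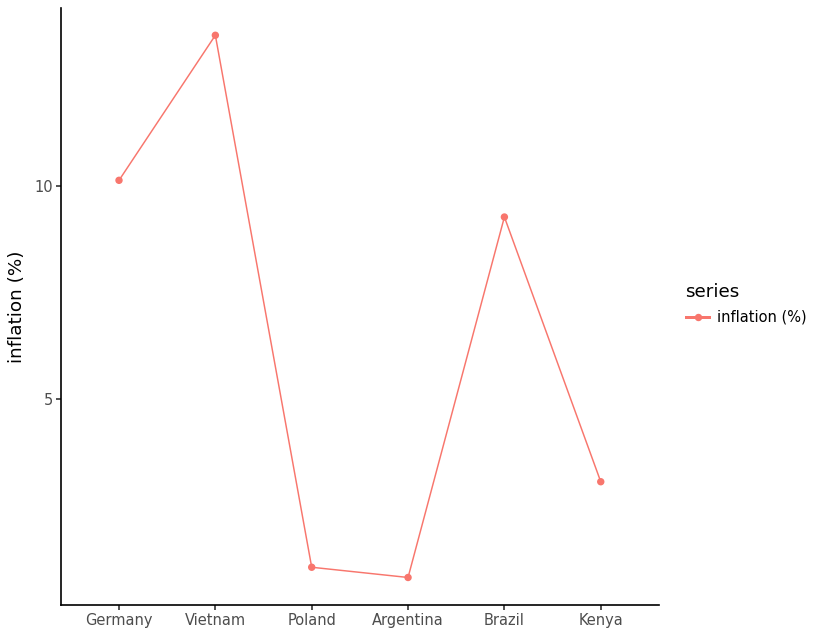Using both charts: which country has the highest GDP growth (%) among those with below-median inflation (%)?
Poland

Chart 2 median inflation (%) ≈ 6; below-median countries: Poland, Argentina, Kenya. Among those, Poland has the highest GDP growth (%) (≈ 7).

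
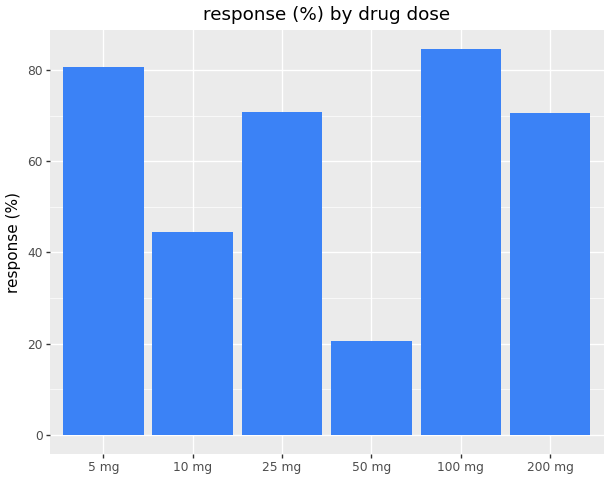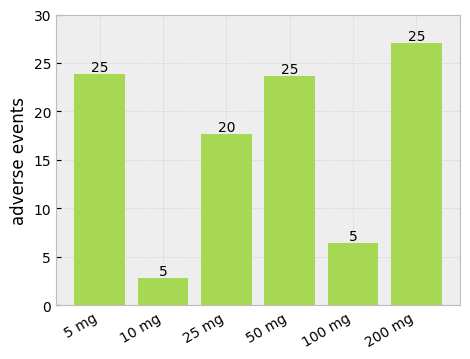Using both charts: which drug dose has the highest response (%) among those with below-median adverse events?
Chart 2 median adverse events ≈ 20; below-median drug doses: 10 mg, 25 mg, 100 mg. Among those, 100 mg has the highest response (%) (≈ 80).

100 mg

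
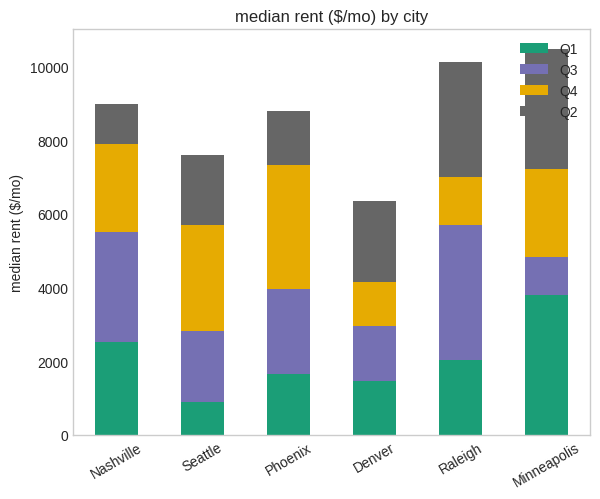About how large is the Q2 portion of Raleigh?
Q2 top ≈ 10000, bottom ≈ 7000; segment ≈ 3000.

≈ 3000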